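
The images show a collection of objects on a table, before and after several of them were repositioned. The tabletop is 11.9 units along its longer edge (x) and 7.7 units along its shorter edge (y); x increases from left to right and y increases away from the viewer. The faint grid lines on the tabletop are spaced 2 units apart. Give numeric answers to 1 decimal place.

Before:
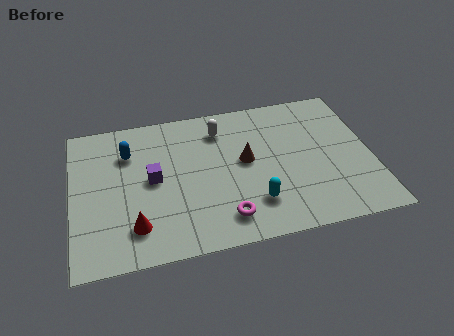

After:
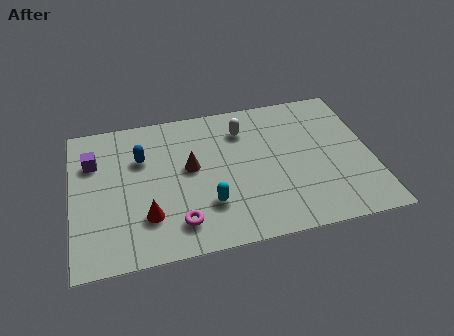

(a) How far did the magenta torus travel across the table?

1.8

The magenta torus moved from about (5.9, 1.4) to (4.1, 1.5), a distance of √(1.8² + 0.1²) ≈ 1.8.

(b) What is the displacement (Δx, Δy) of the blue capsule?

(0.5, -0.4)

From the two frames, the blue capsule sits at roughly (2.3, 5.6) before and (2.8, 5.2) after.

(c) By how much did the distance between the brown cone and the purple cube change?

+0.3

Before: roughly 3.7 units apart; after: 4.0. That's 0.3 units further apart.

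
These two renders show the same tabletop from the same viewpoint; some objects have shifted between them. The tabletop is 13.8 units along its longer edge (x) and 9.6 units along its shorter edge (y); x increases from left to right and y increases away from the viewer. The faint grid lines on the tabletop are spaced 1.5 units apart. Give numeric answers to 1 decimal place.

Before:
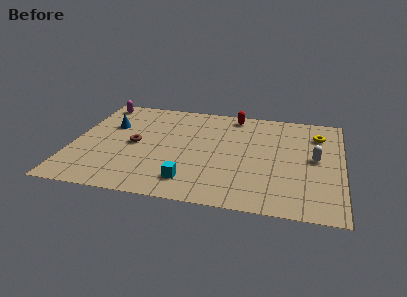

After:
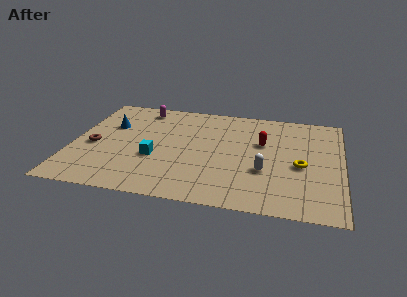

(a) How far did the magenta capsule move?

2.3

The magenta capsule was near (1.0, 8.5) before and (3.3, 8.3) after, so it travelled √(2.3² + 0.2²) ≈ 2.3 units.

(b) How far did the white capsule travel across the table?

3.0

The white capsule moved from about (12.4, 5.0) to (9.9, 3.4), a distance of √(2.5² + 1.6²) ≈ 3.0.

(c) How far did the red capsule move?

3.0

The red capsule moved from about (8.1, 8.5) to (9.7, 6.0), a distance of √(1.6² + 2.5²) ≈ 3.0.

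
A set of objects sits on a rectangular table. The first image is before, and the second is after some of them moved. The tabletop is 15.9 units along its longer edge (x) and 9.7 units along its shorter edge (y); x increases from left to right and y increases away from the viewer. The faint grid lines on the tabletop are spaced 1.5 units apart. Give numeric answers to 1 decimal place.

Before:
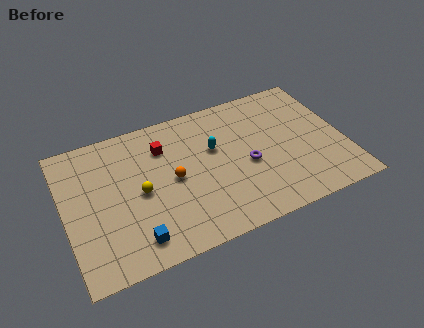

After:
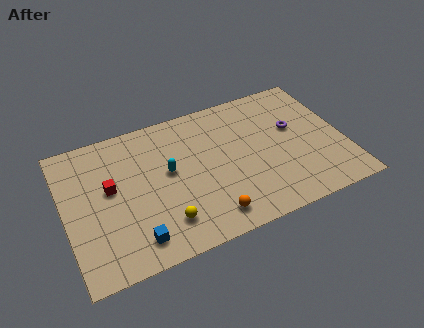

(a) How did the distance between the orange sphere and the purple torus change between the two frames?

+2.7

The distance was about 4.2 in the first image and 6.9 in the second, so they moved 2.7 units further apart.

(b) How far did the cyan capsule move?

2.8

From (8.6, 6.0) to (5.9, 5.4), the cyan capsule covered √(2.7² + 0.6²) ≈ 2.8 units.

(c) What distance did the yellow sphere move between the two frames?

2.7

The yellow sphere was near (4.2, 4.6) before and (5.3, 2.1) after, so it travelled √(1.1² + 2.5²) ≈ 2.7 units.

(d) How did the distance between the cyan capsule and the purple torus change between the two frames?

+4.8

The distance was about 2.5 in the first image and 7.3 in the second, so they moved 4.8 units further apart.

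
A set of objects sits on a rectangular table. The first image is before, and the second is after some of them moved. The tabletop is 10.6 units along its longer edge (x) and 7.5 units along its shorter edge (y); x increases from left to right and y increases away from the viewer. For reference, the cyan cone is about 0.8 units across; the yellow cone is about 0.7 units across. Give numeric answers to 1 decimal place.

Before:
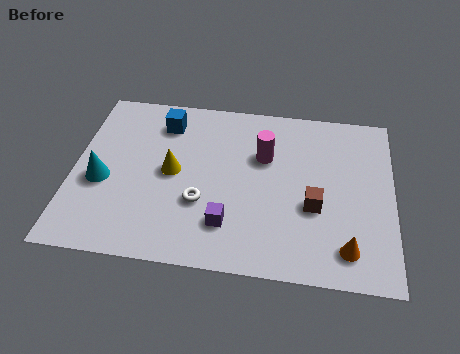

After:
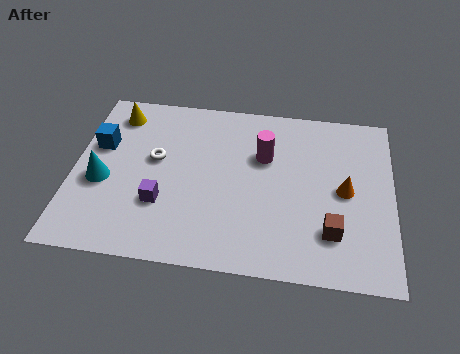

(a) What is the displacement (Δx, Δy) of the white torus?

(-1.6, 1.7)

The white torus started near (4.3, 2.6) and ended near (2.7, 4.3).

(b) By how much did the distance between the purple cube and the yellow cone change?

+1.4

They were about 2.8 units apart before and 4.2 after — 1.4 units further apart.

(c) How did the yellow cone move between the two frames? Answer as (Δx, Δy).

(-2.0, 2.4)

The yellow cone was at about (3.3, 3.8) and moved to about (1.3, 6.2).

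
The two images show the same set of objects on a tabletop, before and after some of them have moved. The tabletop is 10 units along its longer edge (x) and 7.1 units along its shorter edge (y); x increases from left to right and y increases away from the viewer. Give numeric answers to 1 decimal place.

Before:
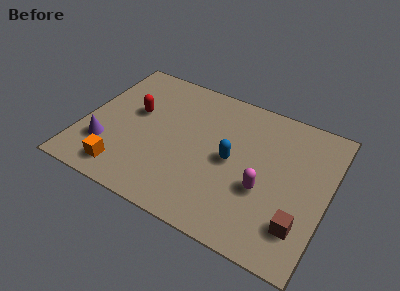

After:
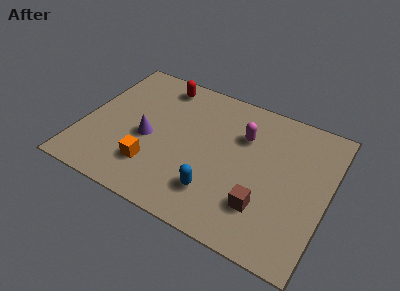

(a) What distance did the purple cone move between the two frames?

1.9

The purple cone moved from about (1.1, 2.0) to (2.7, 3.1), a distance of √(1.6² + 1.1²) ≈ 1.9.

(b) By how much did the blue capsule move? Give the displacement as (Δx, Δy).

(-0.4, -1.8)

The blue capsule was at about (6.1, 3.5) and moved to about (5.7, 1.7).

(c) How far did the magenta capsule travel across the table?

2.5

The magenta capsule moved from about (7.5, 2.7) to (6.4, 4.9), a distance of √(1.1² + 2.2²) ≈ 2.5.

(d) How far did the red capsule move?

2.1

From (2.0, 4.2) to (2.8, 6.1), the red capsule covered √(0.8² + 1.9²) ≈ 2.1 units.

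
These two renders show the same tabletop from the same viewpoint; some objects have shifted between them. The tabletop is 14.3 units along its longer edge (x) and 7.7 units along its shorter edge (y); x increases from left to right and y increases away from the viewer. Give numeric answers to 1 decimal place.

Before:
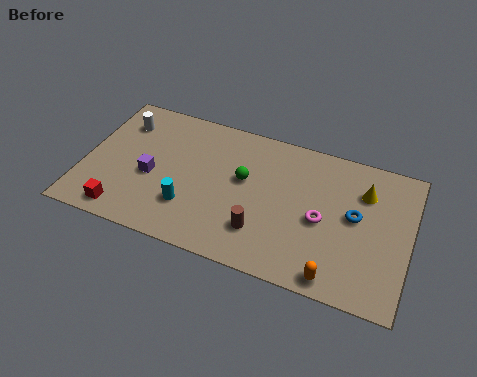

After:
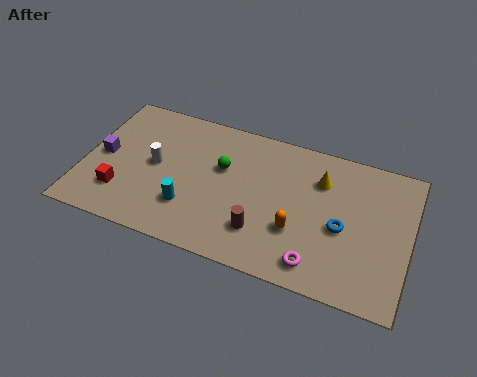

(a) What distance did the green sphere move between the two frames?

1.0

The green sphere moved from about (7.0, 4.5) to (6.0, 4.8), a distance of √(1.0² + 0.3²) ≈ 1.0.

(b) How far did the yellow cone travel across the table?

1.9

The yellow cone moved from about (12.2, 5.6) to (10.3, 5.6), a distance of √(1.9² + 0.0²) ≈ 1.9.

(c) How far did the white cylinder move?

2.5

The white cylinder moved from about (1.4, 5.9) to (3.1, 4.0), a distance of √(1.7² + 1.9²) ≈ 2.5.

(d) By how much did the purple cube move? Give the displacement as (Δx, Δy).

(-2.2, 0.5)

The purple cube was at about (3.0, 3.3) and moved to about (0.8, 3.8).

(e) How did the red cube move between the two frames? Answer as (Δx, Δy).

(-0.2, 1.0)

The red cube was at about (2.0, 1.0) and moved to about (1.8, 2.0).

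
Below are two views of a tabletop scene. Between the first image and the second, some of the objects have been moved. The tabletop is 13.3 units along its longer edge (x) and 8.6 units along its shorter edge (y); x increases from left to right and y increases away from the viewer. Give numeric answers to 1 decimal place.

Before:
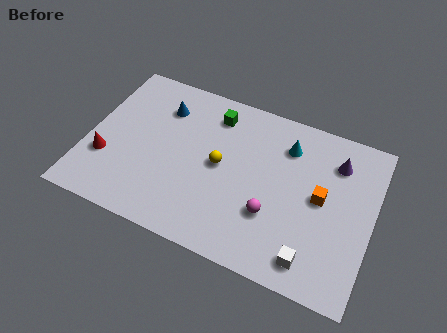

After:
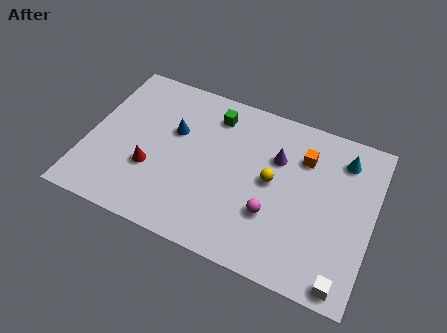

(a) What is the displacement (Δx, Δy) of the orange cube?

(-1.0, 1.8)

From the two frames, the orange cube sits at roughly (10.9, 4.5) before and (9.9, 6.3) after.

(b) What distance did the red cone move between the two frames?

2.1

From (1.0, 2.8) to (3.1, 3.0), the red cone covered √(2.1² + 0.2²) ≈ 2.1 units.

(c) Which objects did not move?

the magenta sphere and the green cube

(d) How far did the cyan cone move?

2.6

The cyan cone moved from about (9.1, 6.6) to (11.7, 6.9), a distance of √(2.6² + 0.3²) ≈ 2.6.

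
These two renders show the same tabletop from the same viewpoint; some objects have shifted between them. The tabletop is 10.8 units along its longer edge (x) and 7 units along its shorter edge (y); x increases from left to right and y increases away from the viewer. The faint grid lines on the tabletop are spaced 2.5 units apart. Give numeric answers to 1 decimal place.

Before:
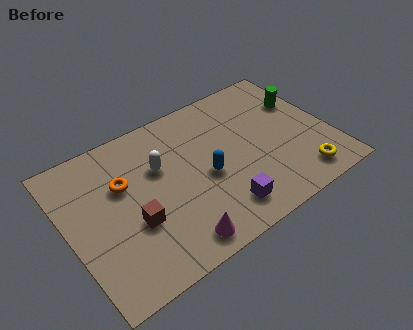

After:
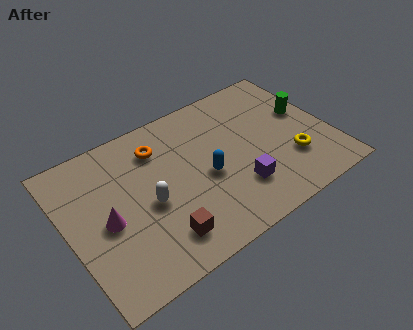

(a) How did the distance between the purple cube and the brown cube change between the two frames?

-0.3

They were about 3.6 units apart before and 3.3 after — 0.3 units closer together.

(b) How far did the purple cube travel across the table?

1.0

From (5.9, 1.3) to (6.7, 1.9), the purple cube covered √(0.8² + 0.6²) ≈ 1.0 units.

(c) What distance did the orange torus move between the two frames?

1.8

The orange torus was near (2.4, 4.5) before and (4.0, 5.4) after, so it travelled √(1.6² + 0.9²) ≈ 1.8 units.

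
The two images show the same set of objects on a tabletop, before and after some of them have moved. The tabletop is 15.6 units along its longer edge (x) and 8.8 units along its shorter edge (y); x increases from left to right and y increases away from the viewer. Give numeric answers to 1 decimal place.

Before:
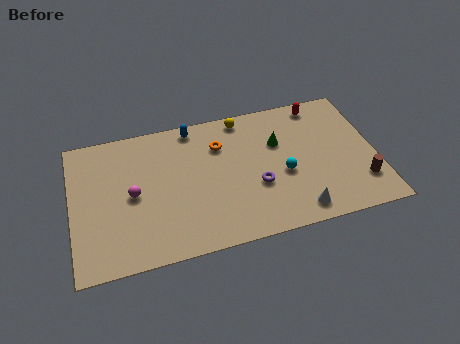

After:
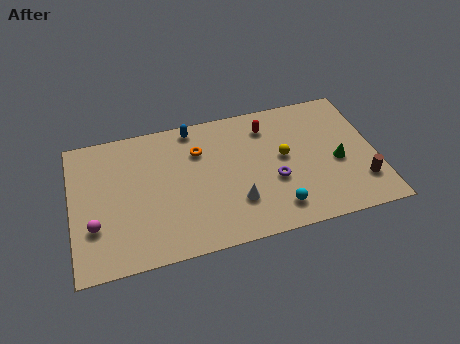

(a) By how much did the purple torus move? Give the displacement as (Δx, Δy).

(0.9, 0.1)

The purple torus was at about (9.4, 3.3) and moved to about (10.3, 3.4).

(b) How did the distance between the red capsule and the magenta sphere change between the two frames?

-0.5

The distance was about 10.5 in the first image and 10.0 in the second, so they moved 0.5 units closer together.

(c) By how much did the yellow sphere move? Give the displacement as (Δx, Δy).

(1.9, -3.1)

The yellow sphere started near (9.0, 7.9) and ended near (10.9, 4.8).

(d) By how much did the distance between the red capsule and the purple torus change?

-2.2

The distance was about 5.8 in the first image and 3.6 in the second, so they moved 2.2 units closer together.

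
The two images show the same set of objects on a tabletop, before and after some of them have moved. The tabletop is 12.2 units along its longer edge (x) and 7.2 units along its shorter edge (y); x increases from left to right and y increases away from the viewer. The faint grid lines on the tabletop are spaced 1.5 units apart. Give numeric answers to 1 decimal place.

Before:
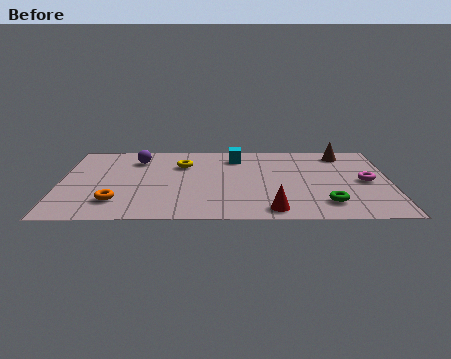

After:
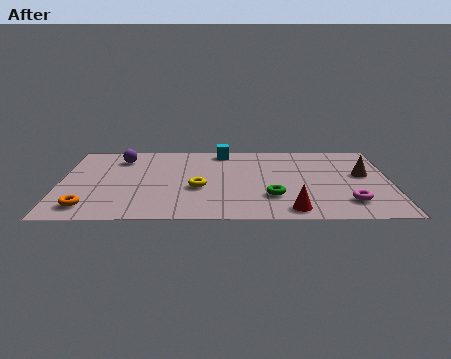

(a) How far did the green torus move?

2.1

From (9.8, 1.5) to (7.8, 2.1), the green torus covered √(2.0² + 0.6²) ≈ 2.1 units.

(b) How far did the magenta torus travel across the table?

2.0

From (11.3, 3.5) to (10.6, 1.6), the magenta torus covered √(0.7² + 1.9²) ≈ 2.0 units.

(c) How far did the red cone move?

0.7

From (7.8, 0.9) to (8.5, 0.9), the red cone covered √(0.7² + 0.0²) ≈ 0.7 units.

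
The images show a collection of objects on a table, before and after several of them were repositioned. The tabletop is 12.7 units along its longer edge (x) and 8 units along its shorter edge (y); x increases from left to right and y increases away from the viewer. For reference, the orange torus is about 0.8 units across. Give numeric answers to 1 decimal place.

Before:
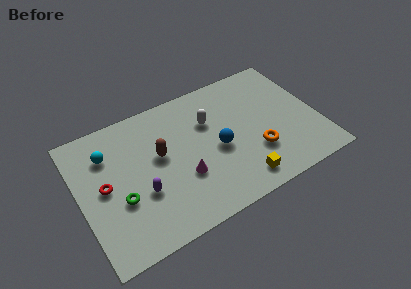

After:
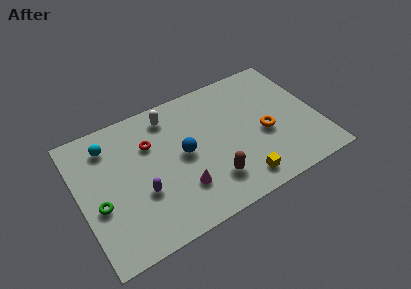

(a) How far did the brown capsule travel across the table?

3.6

The brown capsule was near (4.3, 4.6) before and (6.7, 1.9) after, so it travelled √(2.4² + 2.7²) ≈ 3.6 units.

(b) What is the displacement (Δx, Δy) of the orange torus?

(0.6, 0.9)

The orange torus started near (9.2, 2.5) and ended near (9.8, 3.4).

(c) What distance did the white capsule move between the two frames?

2.4

From (7.1, 5.4) to (5.1, 6.7), the white capsule covered √(2.0² + 1.3²) ≈ 2.4 units.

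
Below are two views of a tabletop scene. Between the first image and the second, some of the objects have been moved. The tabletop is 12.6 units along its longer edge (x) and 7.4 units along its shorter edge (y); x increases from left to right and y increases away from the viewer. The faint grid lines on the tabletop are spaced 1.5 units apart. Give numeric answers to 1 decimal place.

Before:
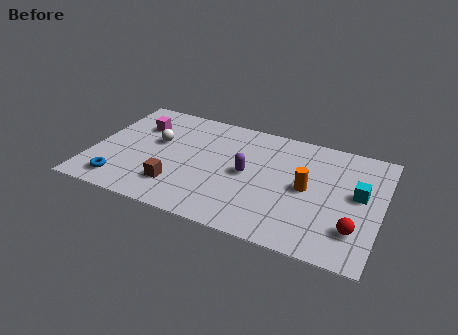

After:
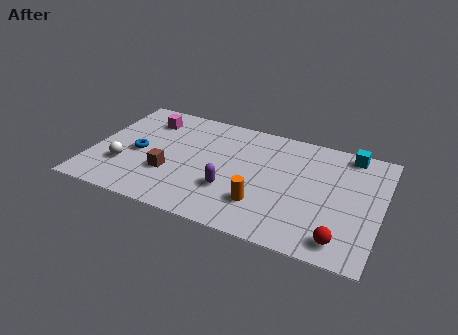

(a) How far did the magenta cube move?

0.6

From (1.8, 5.3) to (2.1, 5.8), the magenta cube covered √(0.3² + 0.5²) ≈ 0.6 units.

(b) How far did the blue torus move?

2.3

The blue torus moved from about (1.5, 1.2) to (2.0, 3.4), a distance of √(0.5² + 2.2²) ≈ 2.3.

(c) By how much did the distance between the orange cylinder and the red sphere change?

+0.8

Before: roughly 2.8 units apart; after: 3.6. That's 0.8 units further apart.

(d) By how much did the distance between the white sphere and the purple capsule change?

+0.5

The distance was about 4.2 in the first image and 4.7 in the second, so they moved 0.5 units further apart.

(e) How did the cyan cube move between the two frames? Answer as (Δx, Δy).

(-0.6, 2.5)

The cyan cube started near (11.6, 4.1) and ended near (11.0, 6.6).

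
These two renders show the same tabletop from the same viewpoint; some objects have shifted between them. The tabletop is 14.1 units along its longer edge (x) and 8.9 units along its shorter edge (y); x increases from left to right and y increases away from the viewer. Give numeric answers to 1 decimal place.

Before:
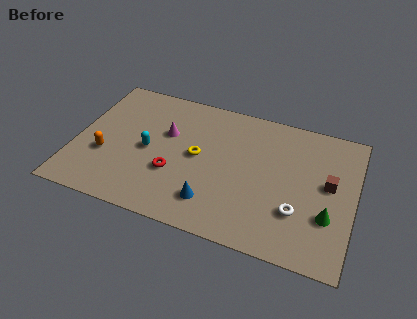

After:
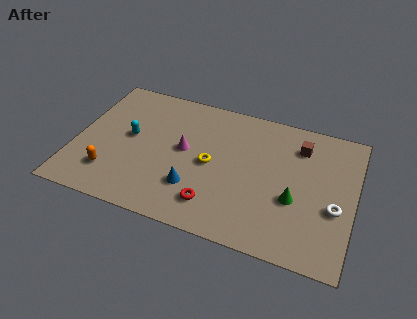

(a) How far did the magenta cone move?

1.3

The magenta cone moved from about (4.5, 5.6) to (5.5, 4.8), a distance of √(1.0² + 0.8²) ≈ 1.3.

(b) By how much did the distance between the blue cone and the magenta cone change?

-2.2

Before: roughly 4.6 units apart; after: 2.4. That's 2.2 units closer together.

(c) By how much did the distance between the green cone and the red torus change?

-3.6

Before: roughly 7.8 units apart; after: 4.2. That's 3.6 units closer together.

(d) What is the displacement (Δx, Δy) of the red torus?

(2.2, -1.3)

The red torus started near (5.1, 3.1) and ended near (7.3, 1.8).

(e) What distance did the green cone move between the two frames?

1.8

The green cone moved from about (12.9, 2.9) to (11.2, 3.4), a distance of √(1.7² + 0.5²) ≈ 1.8.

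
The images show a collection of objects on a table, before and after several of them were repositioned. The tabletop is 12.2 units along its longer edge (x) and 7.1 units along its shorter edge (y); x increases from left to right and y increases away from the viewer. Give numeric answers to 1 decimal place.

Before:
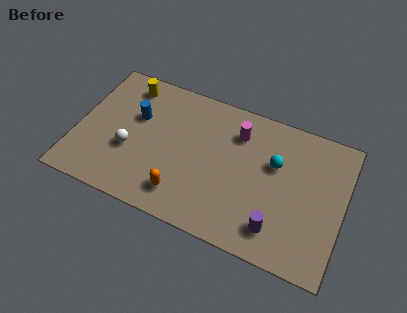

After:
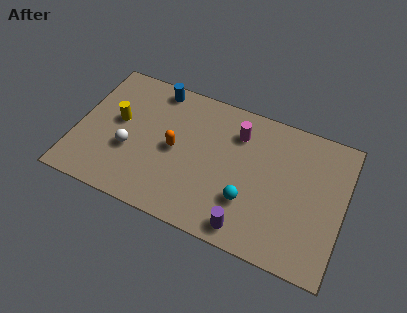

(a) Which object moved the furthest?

the cyan sphere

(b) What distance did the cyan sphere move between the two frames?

2.5

The cyan sphere was near (9.0, 4.5) before and (8.0, 2.2) after, so it travelled √(1.0² + 2.3²) ≈ 2.5 units.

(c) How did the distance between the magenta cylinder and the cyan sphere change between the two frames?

+1.3

They were about 2.0 units apart before and 3.3 after — 1.3 units further apart.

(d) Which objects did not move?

the white sphere and the magenta cylinder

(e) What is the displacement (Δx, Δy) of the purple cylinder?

(-1.3, -0.5)

The purple cylinder was at about (9.4, 1.4) and moved to about (8.1, 0.9).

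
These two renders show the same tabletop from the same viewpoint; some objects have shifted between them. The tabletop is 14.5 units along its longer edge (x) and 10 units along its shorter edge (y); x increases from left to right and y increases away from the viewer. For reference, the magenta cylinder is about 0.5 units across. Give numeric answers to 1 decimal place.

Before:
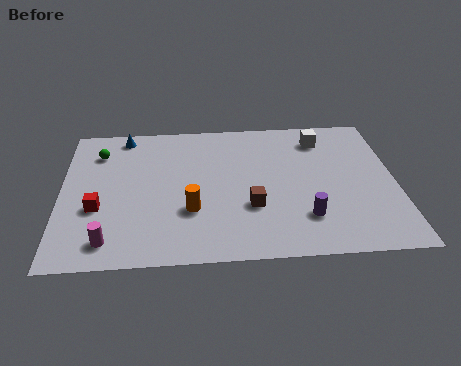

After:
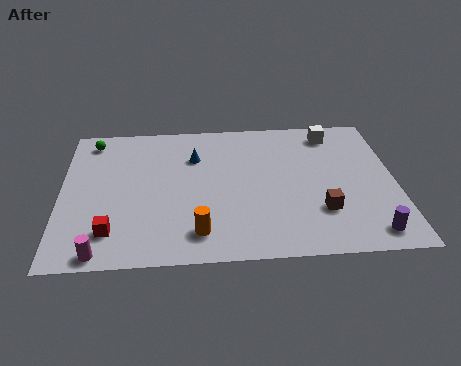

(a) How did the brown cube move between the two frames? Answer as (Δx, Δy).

(3.0, -0.5)

The brown cube started near (8.2, 3.4) and ended near (11.2, 2.9).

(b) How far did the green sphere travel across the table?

0.9

From (1.6, 7.7) to (1.3, 8.6), the green sphere covered √(0.3² + 0.9²) ≈ 0.9 units.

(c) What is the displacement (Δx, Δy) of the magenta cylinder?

(-0.3, -0.7)

The magenta cylinder started near (2.1, 1.5) and ended near (1.8, 0.8).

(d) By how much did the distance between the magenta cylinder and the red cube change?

-0.9

They were about 2.3 units apart before and 1.4 after — 0.9 units closer together.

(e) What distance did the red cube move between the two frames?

1.7

The red cube was near (1.6, 3.7) before and (2.2, 2.1) after, so it travelled √(0.6² + 1.6²) ≈ 1.7 units.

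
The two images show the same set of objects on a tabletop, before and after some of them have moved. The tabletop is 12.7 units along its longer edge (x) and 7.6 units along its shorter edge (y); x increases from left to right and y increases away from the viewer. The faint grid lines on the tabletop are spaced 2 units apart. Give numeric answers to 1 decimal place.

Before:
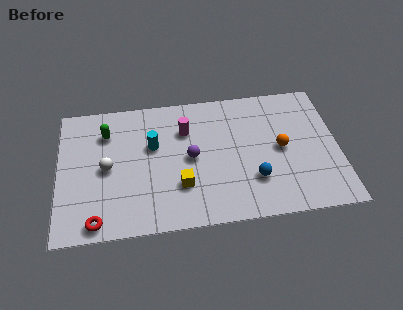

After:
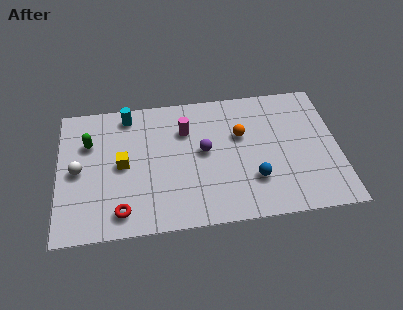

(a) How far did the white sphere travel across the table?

1.3

The white sphere was near (2.2, 3.7) before and (0.9, 3.7) after, so it travelled √(1.3² + 0.0²) ≈ 1.3 units.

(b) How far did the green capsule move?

0.9

The green capsule moved from about (2.2, 5.7) to (1.4, 5.2), a distance of √(0.8² + 0.5²) ≈ 0.9.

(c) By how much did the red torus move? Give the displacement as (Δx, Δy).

(1.1, 0.4)

The red torus started near (1.7, 0.8) and ended near (2.8, 1.2).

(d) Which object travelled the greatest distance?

the yellow cube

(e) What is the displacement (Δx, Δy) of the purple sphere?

(0.6, 0.3)

The purple sphere started near (6.0, 3.8) and ended near (6.6, 4.1).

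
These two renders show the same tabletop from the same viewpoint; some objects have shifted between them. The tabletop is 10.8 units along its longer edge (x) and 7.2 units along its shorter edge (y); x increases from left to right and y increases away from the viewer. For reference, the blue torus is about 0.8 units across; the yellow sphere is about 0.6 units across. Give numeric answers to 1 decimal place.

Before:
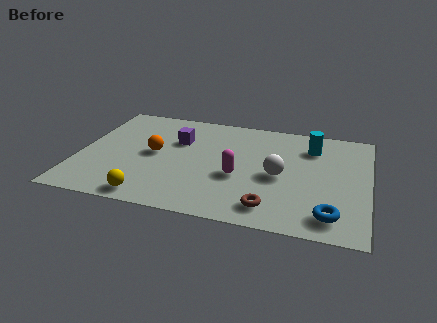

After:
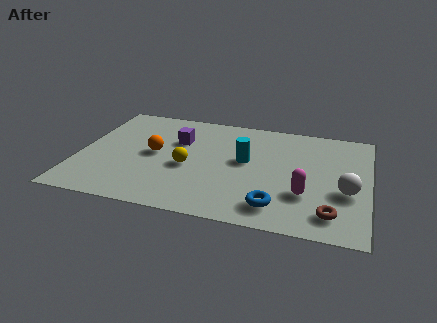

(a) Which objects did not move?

the orange sphere and the purple cube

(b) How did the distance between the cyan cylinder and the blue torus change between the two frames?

-1.4

The distance was about 4.4 in the first image and 3.0 in the second, so they moved 1.4 units closer together.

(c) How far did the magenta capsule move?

2.6

The magenta capsule moved from about (6.0, 2.9) to (8.5, 2.3), a distance of √(2.5² + 0.6²) ≈ 2.6.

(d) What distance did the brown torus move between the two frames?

2.2

The brown torus moved from about (7.3, 1.2) to (9.5, 1.3), a distance of √(2.2² + 0.1²) ≈ 2.2.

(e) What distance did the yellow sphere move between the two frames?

2.6

The yellow sphere was near (2.9, 0.8) before and (4.1, 3.1) after, so it travelled √(1.2² + 2.3²) ≈ 2.6 units.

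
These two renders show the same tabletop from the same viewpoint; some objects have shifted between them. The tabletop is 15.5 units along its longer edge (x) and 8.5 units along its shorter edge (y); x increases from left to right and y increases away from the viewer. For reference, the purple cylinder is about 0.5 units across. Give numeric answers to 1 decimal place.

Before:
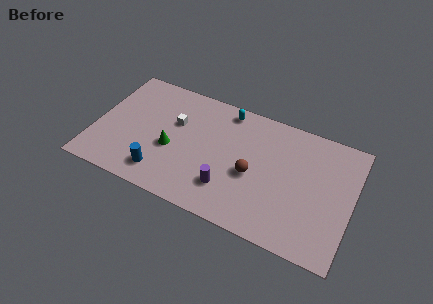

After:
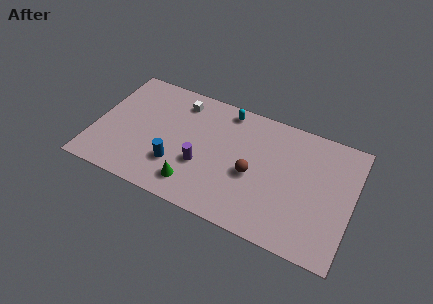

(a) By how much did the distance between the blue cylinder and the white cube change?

+0.7

They were about 3.8 units apart before and 4.5 after — 0.7 units further apart.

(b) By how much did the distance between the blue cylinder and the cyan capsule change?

-1.2

Before: roughly 6.8 units apart; after: 5.6. That's 1.2 units closer together.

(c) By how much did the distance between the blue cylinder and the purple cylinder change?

-2.4

They were about 4.0 units apart before and 1.6 after — 2.4 units closer together.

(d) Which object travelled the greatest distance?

the green cone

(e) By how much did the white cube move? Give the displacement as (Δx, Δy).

(0.1, 1.6)

The white cube was at about (4.7, 5.4) and moved to about (4.8, 7.0).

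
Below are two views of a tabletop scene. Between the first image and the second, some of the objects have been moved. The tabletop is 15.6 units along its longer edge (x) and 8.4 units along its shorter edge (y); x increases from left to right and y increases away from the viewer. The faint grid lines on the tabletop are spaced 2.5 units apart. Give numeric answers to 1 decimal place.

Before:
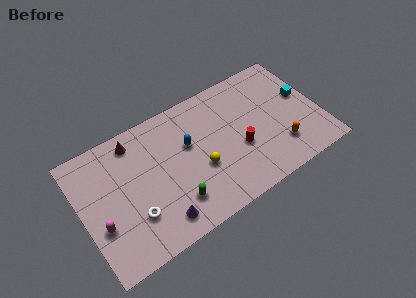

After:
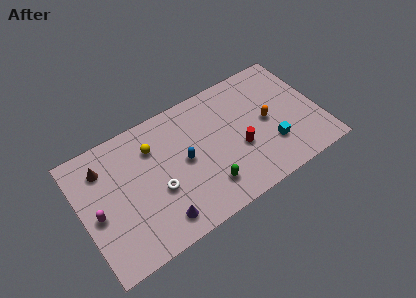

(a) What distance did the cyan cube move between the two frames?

3.4

The cyan cube moved from about (14.7, 4.8) to (12.2, 2.5), a distance of √(2.5² + 2.3²) ≈ 3.4.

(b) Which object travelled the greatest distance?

the yellow sphere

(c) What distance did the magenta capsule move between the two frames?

0.8

The magenta capsule was near (1.0, 3.0) before and (0.9, 3.8) after, so it travelled √(0.1² + 0.8²) ≈ 0.8 units.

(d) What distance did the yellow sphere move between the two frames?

4.0

From (7.6, 3.3) to (4.9, 6.2), the yellow sphere covered √(2.7² + 2.9²) ≈ 4.0 units.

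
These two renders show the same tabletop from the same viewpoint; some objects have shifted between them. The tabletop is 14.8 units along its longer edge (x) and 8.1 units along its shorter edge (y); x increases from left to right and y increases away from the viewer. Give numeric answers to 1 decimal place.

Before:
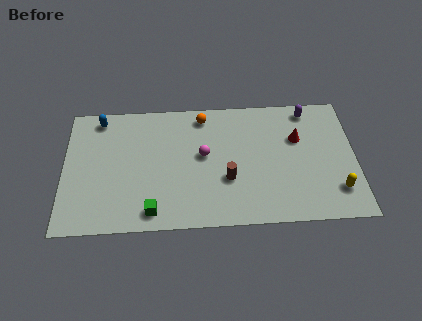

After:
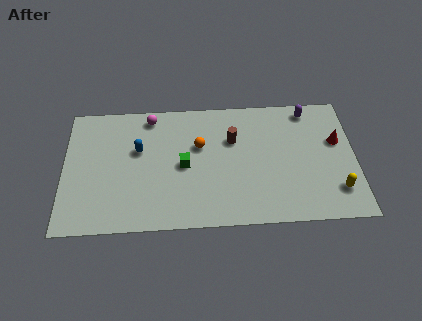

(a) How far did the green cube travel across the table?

3.2

From (4.5, 1.1) to (6.1, 3.9), the green cube covered √(1.6² + 2.8²) ≈ 3.2 units.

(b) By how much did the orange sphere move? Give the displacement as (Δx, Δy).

(-0.2, -1.9)

The orange sphere started near (7.1, 7.0) and ended near (6.9, 5.1).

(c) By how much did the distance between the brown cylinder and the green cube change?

-1.3

The distance was about 4.2 in the first image and 2.9 in the second, so they moved 1.3 units closer together.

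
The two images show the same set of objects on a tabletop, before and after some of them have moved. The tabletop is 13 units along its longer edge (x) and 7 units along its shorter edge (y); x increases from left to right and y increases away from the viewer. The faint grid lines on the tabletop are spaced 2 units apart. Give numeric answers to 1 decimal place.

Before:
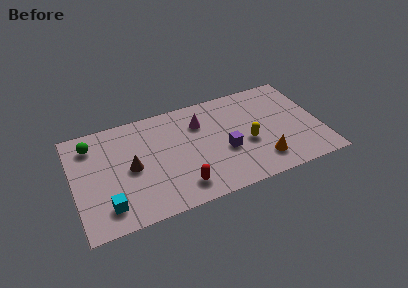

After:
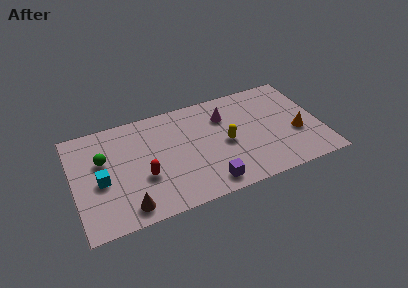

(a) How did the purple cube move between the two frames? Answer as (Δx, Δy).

(-1.1, -1.8)

The purple cube was at about (7.9, 2.8) and moved to about (6.8, 1.0).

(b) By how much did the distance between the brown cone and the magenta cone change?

+2.7

They were about 4.2 units apart before and 6.9 after — 2.7 units further apart.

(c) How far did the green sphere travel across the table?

1.3

The green sphere was near (1.1, 5.6) before and (1.6, 4.4) after, so it travelled √(0.5² + 1.2²) ≈ 1.3 units.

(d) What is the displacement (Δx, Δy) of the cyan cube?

(-0.2, 1.7)

The cyan cube started near (1.6, 1.4) and ended near (1.4, 3.1).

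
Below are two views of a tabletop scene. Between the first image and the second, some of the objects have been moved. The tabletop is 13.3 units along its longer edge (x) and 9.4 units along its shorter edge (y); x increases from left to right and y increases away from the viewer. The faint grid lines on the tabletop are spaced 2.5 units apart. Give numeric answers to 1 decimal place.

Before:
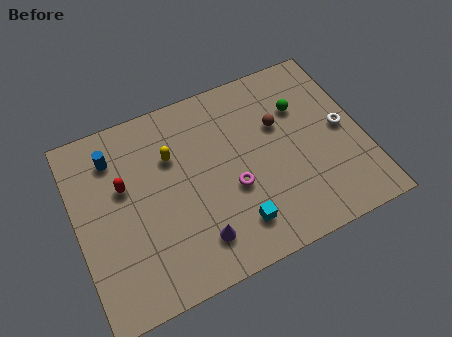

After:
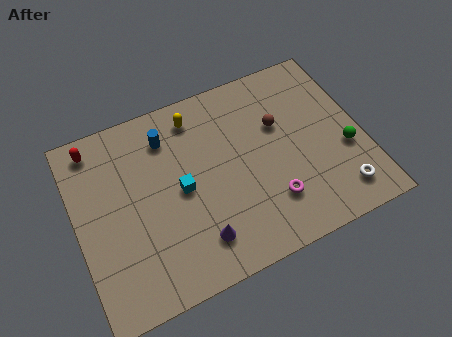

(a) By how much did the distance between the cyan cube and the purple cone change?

+0.9

Before: roughly 1.8 units apart; after: 2.7. That's 0.9 units further apart.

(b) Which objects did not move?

the purple cone and the brown sphere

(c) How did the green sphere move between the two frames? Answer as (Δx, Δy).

(1.7, -2.9)

The green sphere started near (10.7, 6.5) and ended near (12.4, 3.6).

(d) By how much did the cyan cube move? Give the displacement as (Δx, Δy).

(-2.2, 2.7)

The cyan cube started near (7.0, 1.9) and ended near (4.8, 4.6).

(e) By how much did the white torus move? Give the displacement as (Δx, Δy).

(-0.6, -3.1)

From the two frames, the white torus sits at roughly (12.4, 4.7) before and (11.8, 1.6) after.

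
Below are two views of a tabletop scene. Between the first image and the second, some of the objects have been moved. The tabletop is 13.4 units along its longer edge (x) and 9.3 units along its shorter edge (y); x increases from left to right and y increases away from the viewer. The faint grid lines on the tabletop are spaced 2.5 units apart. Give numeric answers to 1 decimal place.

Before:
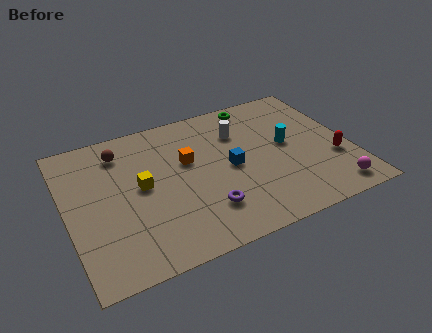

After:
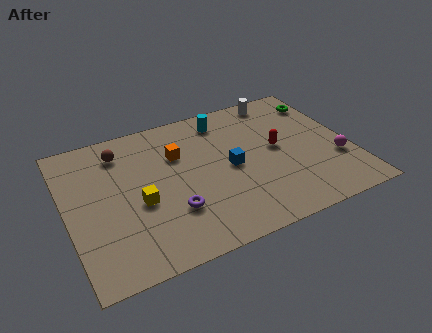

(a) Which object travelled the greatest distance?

the cyan cylinder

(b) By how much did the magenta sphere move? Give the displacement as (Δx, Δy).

(0.5, 1.9)

From the two frames, the magenta sphere sits at roughly (12.1, 1.2) before and (12.6, 3.1) after.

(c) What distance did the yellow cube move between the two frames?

1.0

From (3.5, 4.9) to (3.3, 3.9), the yellow cube covered √(0.2² + 1.0²) ≈ 1.0 units.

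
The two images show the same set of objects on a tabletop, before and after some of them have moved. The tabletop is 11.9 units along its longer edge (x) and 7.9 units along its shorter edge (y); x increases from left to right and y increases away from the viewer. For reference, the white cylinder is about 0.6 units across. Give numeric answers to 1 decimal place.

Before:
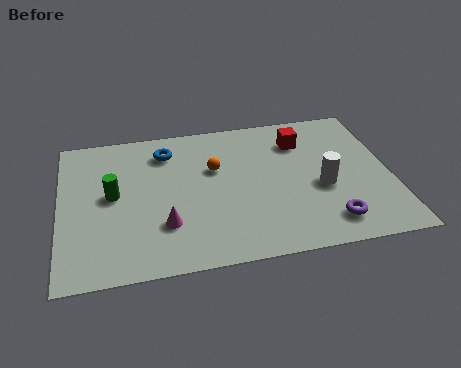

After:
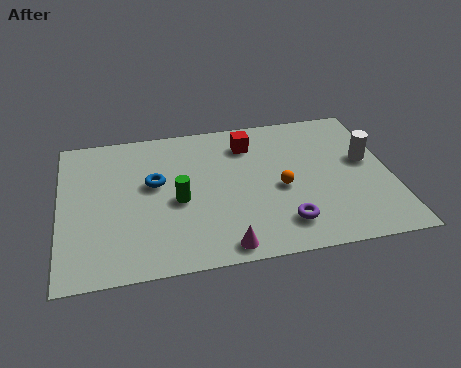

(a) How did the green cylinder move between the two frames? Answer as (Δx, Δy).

(2.3, -0.7)

From the two frames, the green cylinder sits at roughly (1.9, 4.2) before and (4.2, 3.5) after.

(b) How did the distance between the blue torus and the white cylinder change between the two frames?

+1.4

They were about 6.3 units apart before and 7.7 after — 1.4 units further apart.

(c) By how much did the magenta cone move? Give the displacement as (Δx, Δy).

(2.0, -1.5)

The magenta cone was at about (3.7, 2.3) and moved to about (5.7, 0.8).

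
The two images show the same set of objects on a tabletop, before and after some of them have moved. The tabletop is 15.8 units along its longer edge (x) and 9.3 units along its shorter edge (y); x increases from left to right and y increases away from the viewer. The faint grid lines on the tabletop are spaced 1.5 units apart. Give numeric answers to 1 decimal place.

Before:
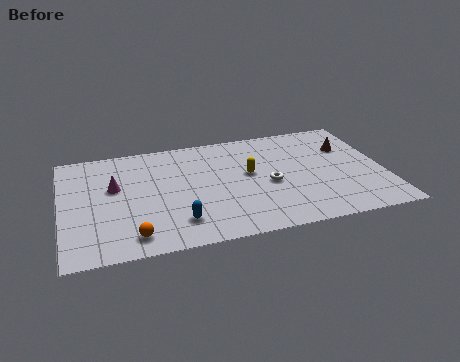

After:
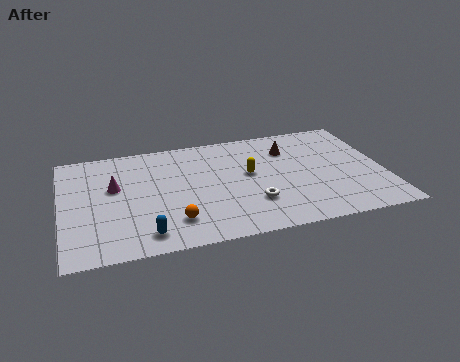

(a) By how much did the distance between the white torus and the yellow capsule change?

+1.1

Before: roughly 1.4 units apart; after: 2.5. That's 1.1 units further apart.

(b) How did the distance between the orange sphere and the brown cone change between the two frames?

-4.3

Before: roughly 12.0 units apart; after: 7.7. That's 4.3 units closer together.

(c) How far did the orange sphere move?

2.1

The orange sphere moved from about (3.3, 1.4) to (5.3, 2.1), a distance of √(2.0² + 0.7²) ≈ 2.1.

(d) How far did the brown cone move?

2.9

The brown cone moved from about (14.2, 6.4) to (11.3, 6.9), a distance of √(2.9² + 0.5²) ≈ 2.9.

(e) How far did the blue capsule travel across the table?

1.7

The blue capsule moved from about (5.5, 2.0) to (3.9, 1.4), a distance of √(1.6² + 0.6²) ≈ 1.7.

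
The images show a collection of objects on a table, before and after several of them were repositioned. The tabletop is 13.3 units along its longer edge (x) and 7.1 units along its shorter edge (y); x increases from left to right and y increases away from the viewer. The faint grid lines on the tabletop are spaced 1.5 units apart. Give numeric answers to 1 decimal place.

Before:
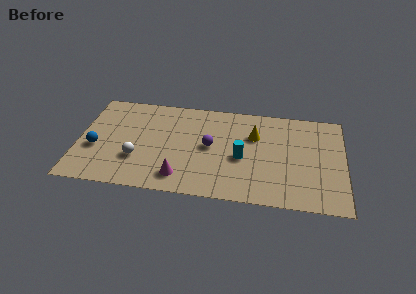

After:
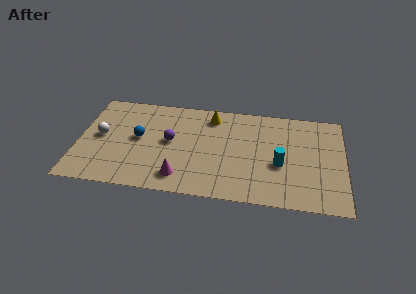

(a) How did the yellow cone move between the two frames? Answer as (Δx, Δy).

(-2.2, 1.1)

From the two frames, the yellow cone sits at roughly (8.8, 4.8) before and (6.6, 5.9) after.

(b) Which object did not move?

the magenta cone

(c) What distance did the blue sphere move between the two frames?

2.3

From (0.9, 2.8) to (3.0, 3.8), the blue sphere covered √(2.1² + 1.0²) ≈ 2.3 units.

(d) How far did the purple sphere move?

2.0

The purple sphere was near (6.6, 3.7) before and (4.6, 3.8) after, so it travelled √(2.0² + 0.1²) ≈ 2.0 units.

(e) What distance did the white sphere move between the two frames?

2.4

From (3.0, 2.3) to (1.1, 3.7), the white sphere covered √(1.9² + 1.4²) ≈ 2.4 units.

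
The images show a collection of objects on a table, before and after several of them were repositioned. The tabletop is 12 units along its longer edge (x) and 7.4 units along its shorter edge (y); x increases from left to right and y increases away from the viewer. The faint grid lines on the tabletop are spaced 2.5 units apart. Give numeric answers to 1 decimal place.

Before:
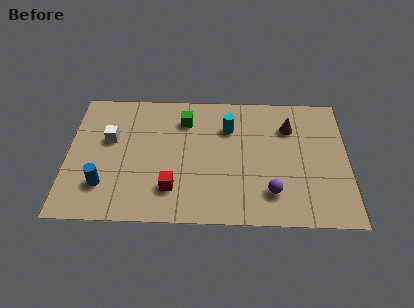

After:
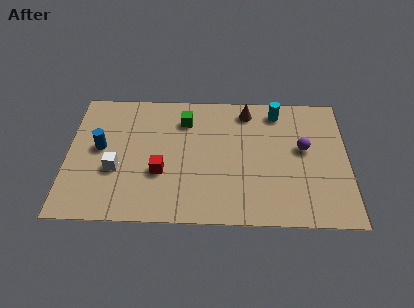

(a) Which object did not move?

the green cube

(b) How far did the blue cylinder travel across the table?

2.1

The blue cylinder was near (1.6, 1.9) before and (1.4, 4.0) after, so it travelled √(0.2² + 2.1²) ≈ 2.1 units.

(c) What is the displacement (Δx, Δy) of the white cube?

(0.3, -1.7)

From the two frames, the white cube sits at roughly (1.8, 4.5) before and (2.1, 2.8) after.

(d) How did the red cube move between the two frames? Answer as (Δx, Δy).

(-0.5, 0.9)

The red cube started near (4.5, 1.8) and ended near (4.0, 2.7).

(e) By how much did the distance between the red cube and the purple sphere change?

+2.1

They were about 4.2 units apart before and 6.3 after — 2.1 units further apart.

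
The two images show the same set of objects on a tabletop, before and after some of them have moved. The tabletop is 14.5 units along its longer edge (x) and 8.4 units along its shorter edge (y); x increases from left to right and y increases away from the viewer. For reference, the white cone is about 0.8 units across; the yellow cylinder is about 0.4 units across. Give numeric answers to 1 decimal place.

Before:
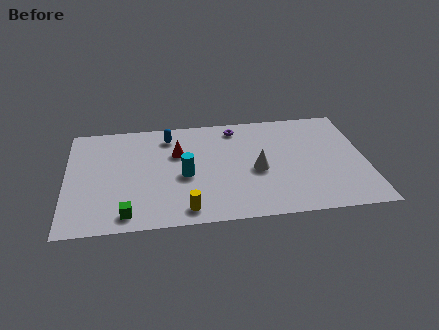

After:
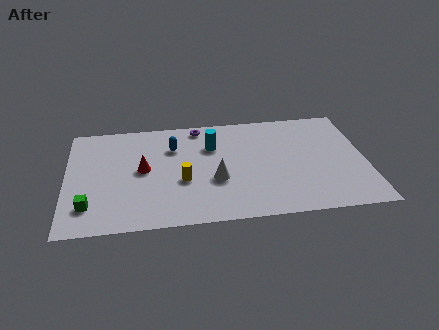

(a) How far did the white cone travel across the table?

2.1

The white cone moved from about (9.2, 3.7) to (7.2, 3.2), a distance of √(2.0² + 0.5²) ≈ 2.1.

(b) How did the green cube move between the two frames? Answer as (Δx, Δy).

(-1.8, 0.8)

The green cube started near (2.9, 1.1) and ended near (1.1, 1.9).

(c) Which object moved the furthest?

the cyan cylinder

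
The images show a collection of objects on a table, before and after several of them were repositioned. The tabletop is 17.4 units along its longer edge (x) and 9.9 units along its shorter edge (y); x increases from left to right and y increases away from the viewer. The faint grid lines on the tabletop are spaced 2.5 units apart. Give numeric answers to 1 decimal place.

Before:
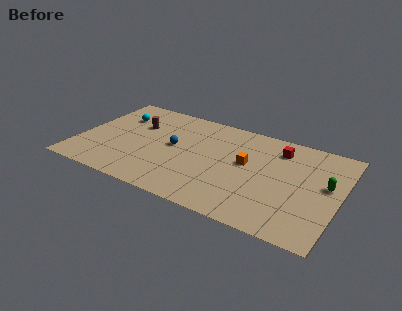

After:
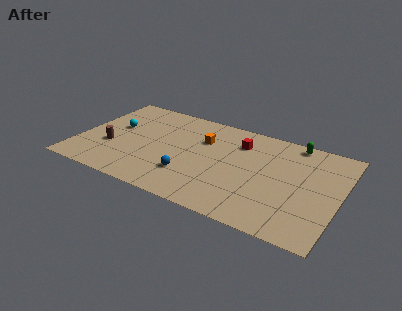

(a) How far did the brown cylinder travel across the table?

3.3

The brown cylinder was near (3.6, 6.6) before and (2.2, 3.6) after, so it travelled √(1.4² + 3.0²) ≈ 3.3 units.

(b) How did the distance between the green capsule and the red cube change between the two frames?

-0.3

The distance was about 4.1 in the first image and 3.8 in the second, so they moved 0.3 units closer together.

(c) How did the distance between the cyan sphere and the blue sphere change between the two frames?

+1.8

Before: roughly 4.5 units apart; after: 6.3. That's 1.8 units further apart.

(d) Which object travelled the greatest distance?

the green capsule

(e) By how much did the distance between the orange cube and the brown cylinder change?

-1.0

They were about 7.7 units apart before and 6.7 after — 1.0 units closer together.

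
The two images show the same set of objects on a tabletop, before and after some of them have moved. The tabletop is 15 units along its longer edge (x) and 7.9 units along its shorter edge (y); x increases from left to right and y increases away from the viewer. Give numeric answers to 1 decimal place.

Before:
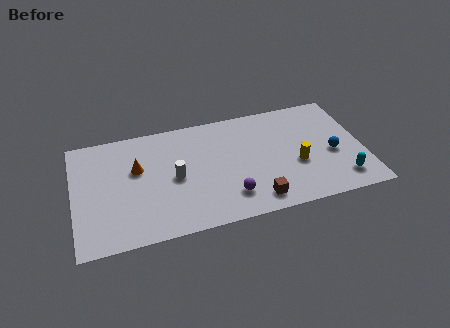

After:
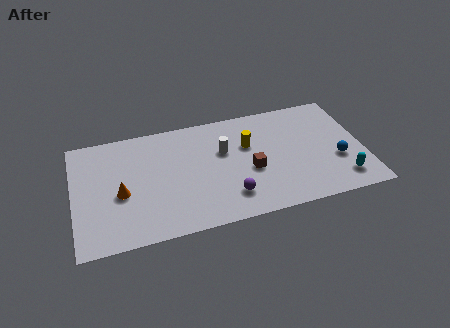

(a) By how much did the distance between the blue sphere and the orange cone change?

+1.0

Before: roughly 10.2 units apart; after: 11.2. That's 1.0 units further apart.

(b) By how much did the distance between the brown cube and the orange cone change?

-0.3

They were about 7.0 units apart before and 6.7 after — 0.3 units closer together.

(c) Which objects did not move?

the cyan capsule and the purple sphere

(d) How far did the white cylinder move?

2.9

The white cylinder was near (5.2, 3.8) before and (7.8, 5.0) after, so it travelled √(2.6² + 1.2²) ≈ 2.9 units.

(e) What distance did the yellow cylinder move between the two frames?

3.1

From (11.5, 3.1) to (9.1, 5.1), the yellow cylinder covered √(2.4² + 2.0²) ≈ 3.1 units.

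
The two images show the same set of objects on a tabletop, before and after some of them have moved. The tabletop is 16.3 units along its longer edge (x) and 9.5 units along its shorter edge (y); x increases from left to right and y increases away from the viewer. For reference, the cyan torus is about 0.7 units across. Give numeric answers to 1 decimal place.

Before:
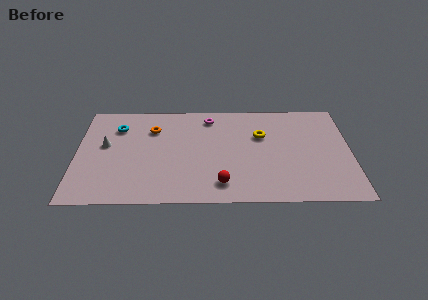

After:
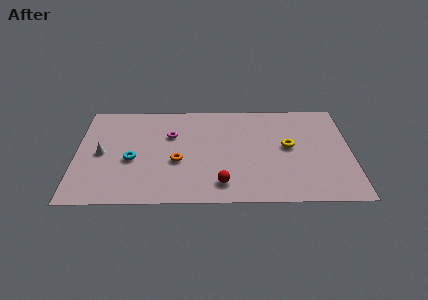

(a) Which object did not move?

the red sphere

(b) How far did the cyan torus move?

3.2

The cyan torus was near (2.4, 7.1) before and (3.3, 4.0) after, so it travelled √(0.9² + 3.1²) ≈ 3.2 units.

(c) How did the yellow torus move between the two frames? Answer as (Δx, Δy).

(1.6, -1.1)

From the two frames, the yellow torus sits at roughly (11.0, 6.2) before and (12.6, 5.1) after.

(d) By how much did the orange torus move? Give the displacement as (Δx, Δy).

(1.5, -3.1)

The orange torus started near (4.5, 6.9) and ended near (6.0, 3.8).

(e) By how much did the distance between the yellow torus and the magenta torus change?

+3.5

Before: roughly 3.6 units apart; after: 7.1. That's 3.5 units further apart.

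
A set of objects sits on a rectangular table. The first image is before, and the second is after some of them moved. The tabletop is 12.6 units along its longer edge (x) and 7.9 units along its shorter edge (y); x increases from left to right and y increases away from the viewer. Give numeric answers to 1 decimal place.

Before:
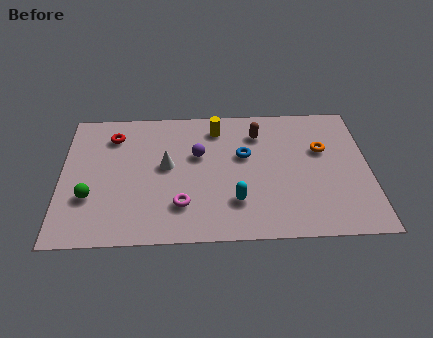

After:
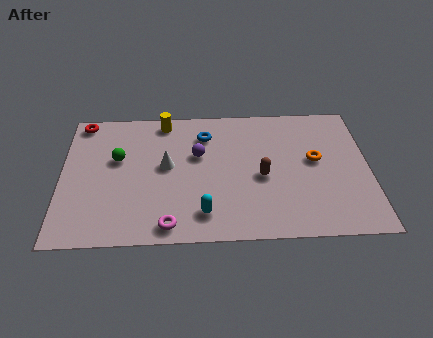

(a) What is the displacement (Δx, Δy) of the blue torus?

(-1.6, 1.3)

From the two frames, the blue torus sits at roughly (7.5, 4.8) before and (5.9, 6.1) after.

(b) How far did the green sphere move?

2.5

The green sphere was near (1.2, 2.6) before and (2.3, 4.8) after, so it travelled √(1.1² + 2.2²) ≈ 2.5 units.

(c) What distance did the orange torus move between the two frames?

0.7

The orange torus was near (10.7, 5.0) before and (10.4, 4.4) after, so it travelled √(0.3² + 0.6²) ≈ 0.7 units.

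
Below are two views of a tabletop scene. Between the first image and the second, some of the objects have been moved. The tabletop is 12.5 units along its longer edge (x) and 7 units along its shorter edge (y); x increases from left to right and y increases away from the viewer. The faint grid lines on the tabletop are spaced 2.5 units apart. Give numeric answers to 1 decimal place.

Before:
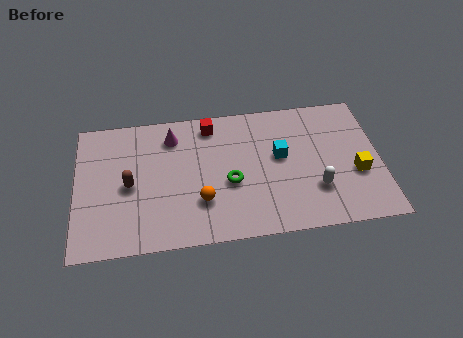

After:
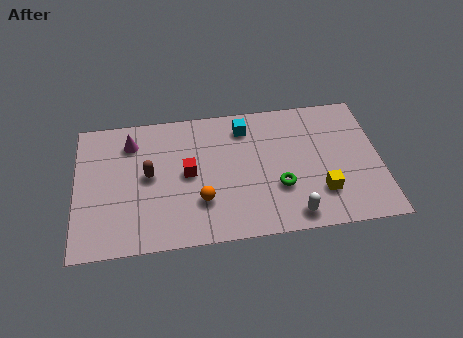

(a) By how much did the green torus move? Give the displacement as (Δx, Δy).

(2.0, -0.5)

From the two frames, the green torus sits at roughly (6.3, 2.9) before and (8.3, 2.4) after.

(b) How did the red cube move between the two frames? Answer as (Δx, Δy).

(-1.0, -2.4)

From the two frames, the red cube sits at roughly (5.6, 6.0) before and (4.6, 3.6) after.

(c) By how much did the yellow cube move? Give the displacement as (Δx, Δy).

(-1.5, -0.8)

From the two frames, the yellow cube sits at roughly (11.5, 2.7) before and (10.0, 1.9) after.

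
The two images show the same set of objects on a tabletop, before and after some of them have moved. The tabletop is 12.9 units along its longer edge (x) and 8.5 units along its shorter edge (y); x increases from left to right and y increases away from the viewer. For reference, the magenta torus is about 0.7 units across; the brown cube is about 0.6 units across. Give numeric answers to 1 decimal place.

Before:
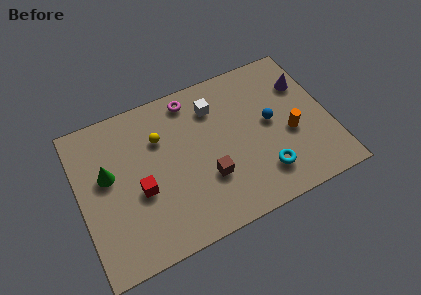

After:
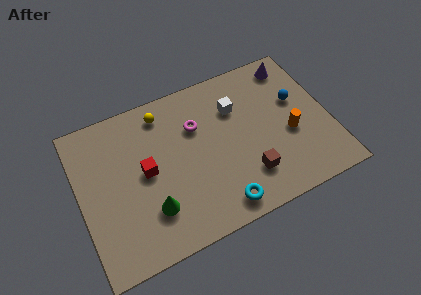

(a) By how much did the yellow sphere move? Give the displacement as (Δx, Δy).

(0.3, 1.3)

From the two frames, the yellow sphere sits at roughly (4.3, 5.9) before and (4.6, 7.2) after.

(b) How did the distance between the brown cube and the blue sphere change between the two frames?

+0.4

Before: roughly 3.9 units apart; after: 4.3. That's 0.4 units further apart.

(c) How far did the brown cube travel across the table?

2.1

The brown cube was near (6.4, 2.8) before and (8.4, 2.1) after, so it travelled √(2.0² + 0.7²) ≈ 2.1 units.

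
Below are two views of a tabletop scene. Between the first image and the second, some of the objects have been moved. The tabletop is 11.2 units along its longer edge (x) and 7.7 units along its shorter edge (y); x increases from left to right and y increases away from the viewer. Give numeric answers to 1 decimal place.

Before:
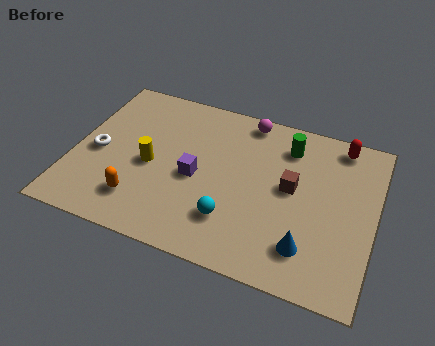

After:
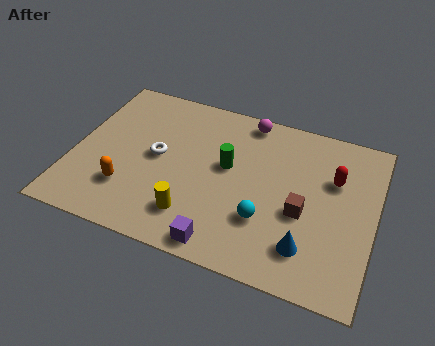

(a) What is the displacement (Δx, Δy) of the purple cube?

(1.3, -2.7)

The purple cube was at about (4.6, 3.5) and moved to about (5.9, 0.8).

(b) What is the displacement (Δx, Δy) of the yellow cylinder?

(1.8, -1.8)

The yellow cylinder started near (2.9, 3.5) and ended near (4.7, 1.7).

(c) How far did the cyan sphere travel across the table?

1.3

From (6.1, 2.0) to (7.3, 2.4), the cyan sphere covered √(1.2² + 0.4²) ≈ 1.3 units.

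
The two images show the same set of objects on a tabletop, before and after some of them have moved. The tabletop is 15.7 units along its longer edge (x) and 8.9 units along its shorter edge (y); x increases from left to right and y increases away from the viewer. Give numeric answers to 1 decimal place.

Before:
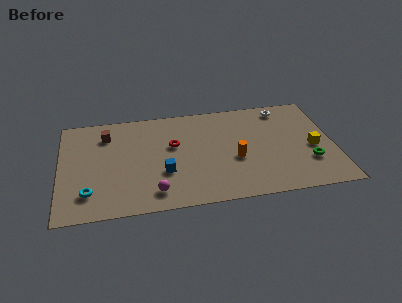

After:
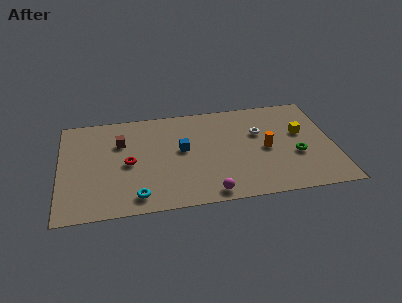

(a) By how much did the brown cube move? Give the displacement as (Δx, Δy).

(0.8, -0.8)

From the two frames, the brown cube sits at roughly (2.7, 6.9) before and (3.5, 6.1) after.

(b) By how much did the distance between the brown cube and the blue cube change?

-1.3

Before: roughly 5.0 units apart; after: 3.7. That's 1.3 units closer together.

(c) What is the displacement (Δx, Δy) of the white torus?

(-1.5, -2.0)

The white torus was at about (13.0, 7.7) and moved to about (11.5, 5.7).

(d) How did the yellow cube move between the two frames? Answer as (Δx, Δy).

(-0.6, 1.4)

The yellow cube was at about (14.5, 3.9) and moved to about (13.9, 5.3).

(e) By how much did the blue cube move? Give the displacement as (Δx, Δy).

(1.1, 1.8)

The blue cube was at about (5.9, 3.1) and moved to about (7.0, 4.9).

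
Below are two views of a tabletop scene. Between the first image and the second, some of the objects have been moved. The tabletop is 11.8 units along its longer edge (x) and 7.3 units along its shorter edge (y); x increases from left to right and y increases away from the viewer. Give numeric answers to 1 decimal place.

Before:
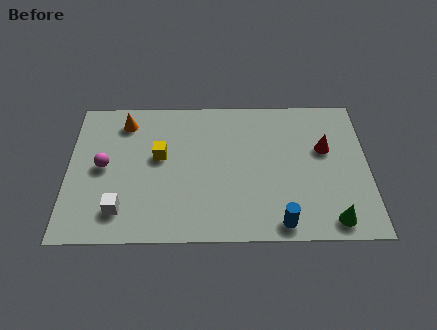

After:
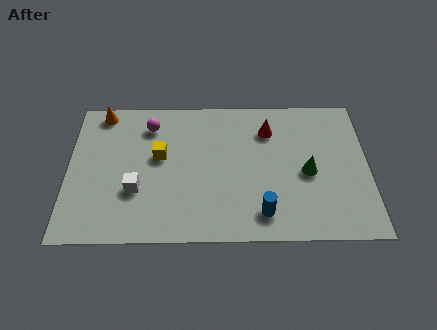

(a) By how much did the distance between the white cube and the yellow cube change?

-1.2

The distance was about 3.1 in the first image and 1.9 in the second, so they moved 1.2 units closer together.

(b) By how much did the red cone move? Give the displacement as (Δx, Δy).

(-2.2, 1.0)

The red cone was at about (10.1, 4.5) and moved to about (7.9, 5.5).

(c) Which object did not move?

the yellow cube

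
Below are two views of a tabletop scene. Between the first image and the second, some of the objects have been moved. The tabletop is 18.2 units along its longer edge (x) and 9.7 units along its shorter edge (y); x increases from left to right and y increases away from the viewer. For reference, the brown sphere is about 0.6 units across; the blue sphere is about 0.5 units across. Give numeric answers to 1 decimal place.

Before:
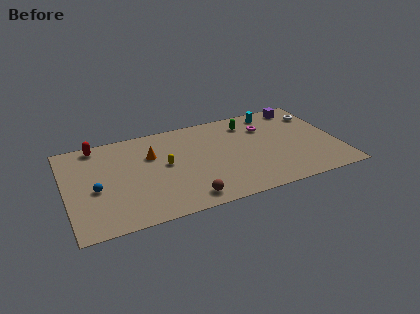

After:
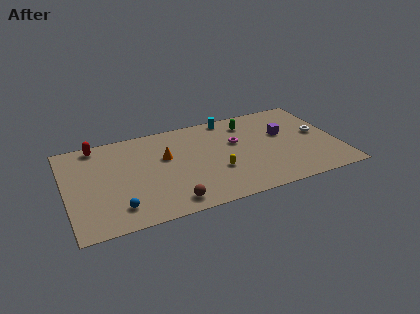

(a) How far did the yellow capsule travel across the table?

3.8

The yellow capsule was near (6.6, 5.2) before and (9.9, 3.4) after, so it travelled √(3.3² + 1.8²) ≈ 3.8 units.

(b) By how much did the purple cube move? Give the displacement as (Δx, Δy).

(-1.5, -2.6)

From the two frames, the purple cube sits at roughly (16.2, 8.5) before and (14.7, 5.9) after.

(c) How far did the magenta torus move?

2.3

The magenta torus was near (13.6, 7.0) before and (11.5, 6.0) after, so it travelled √(2.1² + 1.0²) ≈ 2.3 units.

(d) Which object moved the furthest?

the yellow capsule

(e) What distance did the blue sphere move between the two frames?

2.6

The blue sphere was near (1.9, 4.2) before and (3.2, 1.9) after, so it travelled √(1.3² + 2.3²) ≈ 2.6 units.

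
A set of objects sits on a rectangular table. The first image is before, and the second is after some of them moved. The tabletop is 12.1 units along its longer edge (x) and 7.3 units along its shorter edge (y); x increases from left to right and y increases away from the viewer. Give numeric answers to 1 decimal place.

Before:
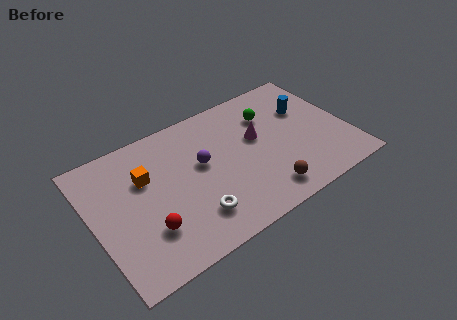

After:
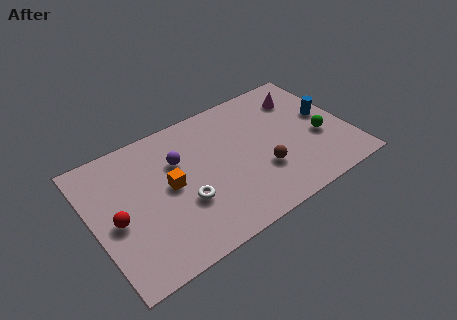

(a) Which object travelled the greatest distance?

the green sphere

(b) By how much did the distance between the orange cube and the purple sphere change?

-1.4

Before: roughly 2.7 units apart; after: 1.3. That's 1.4 units closer together.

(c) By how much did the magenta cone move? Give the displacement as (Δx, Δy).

(2.4, 1.3)

The magenta cone started near (7.9, 4.3) and ended near (10.3, 5.6).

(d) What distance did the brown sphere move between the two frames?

1.2

The brown sphere was near (7.7, 1.2) before and (7.8, 2.4) after, so it travelled √(0.1² + 1.2²) ≈ 1.2 units.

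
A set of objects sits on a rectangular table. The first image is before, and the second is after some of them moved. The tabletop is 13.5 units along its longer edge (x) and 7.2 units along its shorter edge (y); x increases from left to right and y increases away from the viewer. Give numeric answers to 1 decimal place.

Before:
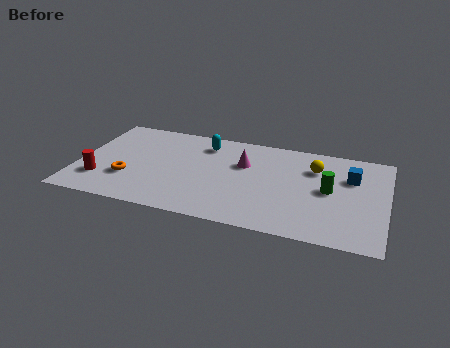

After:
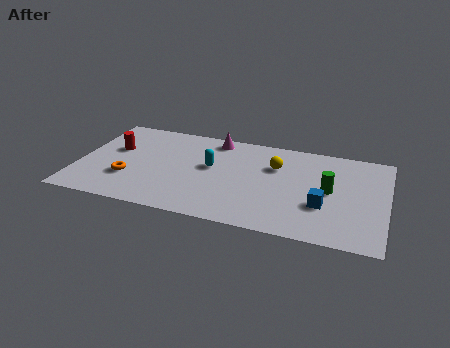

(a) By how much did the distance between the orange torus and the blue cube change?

-1.4

Before: roughly 9.9 units apart; after: 8.5. That's 1.4 units closer together.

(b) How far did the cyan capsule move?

1.7

The cyan capsule was near (5.4, 5.8) before and (5.8, 4.1) after, so it travelled √(0.4² + 1.7²) ≈ 1.7 units.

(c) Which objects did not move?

the green cylinder and the orange torus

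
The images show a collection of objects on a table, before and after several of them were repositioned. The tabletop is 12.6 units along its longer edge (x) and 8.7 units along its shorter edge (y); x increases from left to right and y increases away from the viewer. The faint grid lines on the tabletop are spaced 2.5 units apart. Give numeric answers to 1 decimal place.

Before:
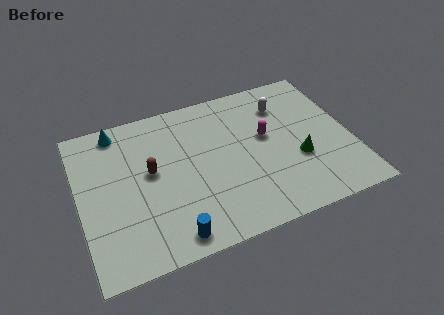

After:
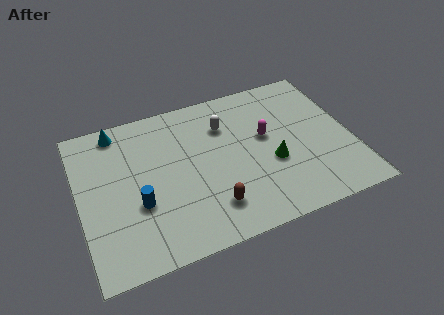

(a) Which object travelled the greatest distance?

the brown capsule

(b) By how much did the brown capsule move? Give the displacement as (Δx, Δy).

(2.5, -2.9)

From the two frames, the brown capsule sits at roughly (3.3, 4.8) before and (5.8, 1.9) after.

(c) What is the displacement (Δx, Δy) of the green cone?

(-1.2, 0.2)

The green cone started near (10.0, 3.2) and ended near (8.8, 3.4).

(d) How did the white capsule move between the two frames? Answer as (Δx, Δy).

(-2.8, -0.3)

From the two frames, the white capsule sits at roughly (9.7, 6.6) before and (6.9, 6.3) after.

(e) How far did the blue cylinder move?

2.6

The blue cylinder was near (3.9, 1.0) before and (2.6, 3.2) after, so it travelled √(1.3² + 2.2²) ≈ 2.6 units.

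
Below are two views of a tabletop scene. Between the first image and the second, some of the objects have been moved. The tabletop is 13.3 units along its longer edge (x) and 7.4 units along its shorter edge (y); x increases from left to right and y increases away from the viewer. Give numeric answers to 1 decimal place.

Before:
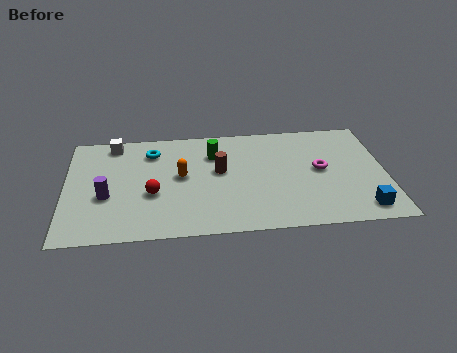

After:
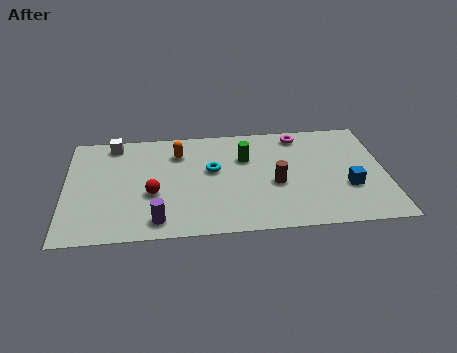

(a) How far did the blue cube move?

1.6

The blue cube was near (12.2, 1.1) before and (11.7, 2.6) after, so it travelled √(0.5² + 1.5²) ≈ 1.6 units.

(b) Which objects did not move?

the white cube and the red sphere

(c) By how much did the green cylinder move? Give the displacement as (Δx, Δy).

(1.3, -0.4)

The green cylinder started near (6.2, 5.4) and ended near (7.5, 5.0).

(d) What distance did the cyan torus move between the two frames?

2.9

From (3.6, 5.8) to (6.1, 4.3), the cyan torus covered √(2.5² + 1.5²) ≈ 2.9 units.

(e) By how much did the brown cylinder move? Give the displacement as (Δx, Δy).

(2.3, -1.1)

The brown cylinder was at about (6.4, 4.2) and moved to about (8.7, 3.1).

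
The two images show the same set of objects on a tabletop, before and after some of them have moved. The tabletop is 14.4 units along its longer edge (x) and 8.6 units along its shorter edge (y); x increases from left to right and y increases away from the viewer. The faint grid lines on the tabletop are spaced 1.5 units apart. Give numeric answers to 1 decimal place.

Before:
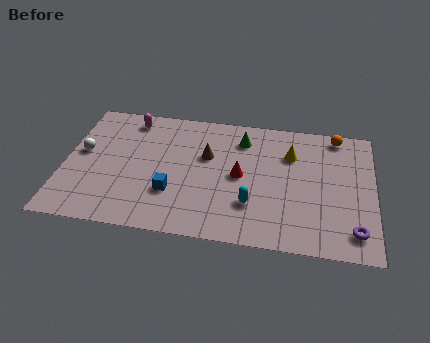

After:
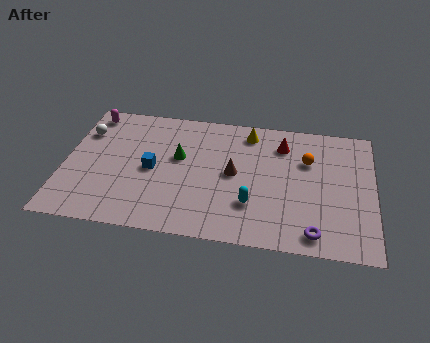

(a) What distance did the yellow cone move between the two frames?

2.3

The yellow cone moved from about (10.5, 6.1) to (8.5, 7.3), a distance of √(2.0² + 1.2²) ≈ 2.3.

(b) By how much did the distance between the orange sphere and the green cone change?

+1.5

They were about 4.5 units apart before and 6.0 after — 1.5 units further apart.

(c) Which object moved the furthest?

the green cone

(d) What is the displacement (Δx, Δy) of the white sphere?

(0.0, 1.4)

The white sphere started near (0.8, 4.8) and ended near (0.8, 6.2).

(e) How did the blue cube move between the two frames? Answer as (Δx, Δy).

(-1.0, 1.4)

From the two frames, the blue cube sits at roughly (5.1, 2.7) before and (4.1, 4.1) after.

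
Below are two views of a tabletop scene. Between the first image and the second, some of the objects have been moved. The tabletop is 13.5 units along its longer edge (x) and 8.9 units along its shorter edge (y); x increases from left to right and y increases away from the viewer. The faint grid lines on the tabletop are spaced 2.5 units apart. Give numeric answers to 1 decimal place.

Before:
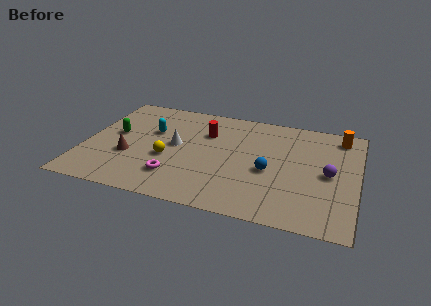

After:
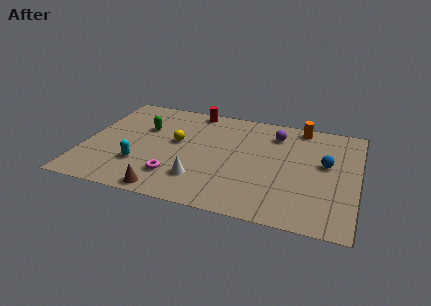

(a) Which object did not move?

the magenta torus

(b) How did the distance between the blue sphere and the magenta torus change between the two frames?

+3.0

Before: roughly 4.8 units apart; after: 7.8. That's 3.0 units further apart.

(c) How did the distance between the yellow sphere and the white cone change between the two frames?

+1.9

The distance was about 1.2 in the first image and 3.1 in the second, so they moved 1.9 units further apart.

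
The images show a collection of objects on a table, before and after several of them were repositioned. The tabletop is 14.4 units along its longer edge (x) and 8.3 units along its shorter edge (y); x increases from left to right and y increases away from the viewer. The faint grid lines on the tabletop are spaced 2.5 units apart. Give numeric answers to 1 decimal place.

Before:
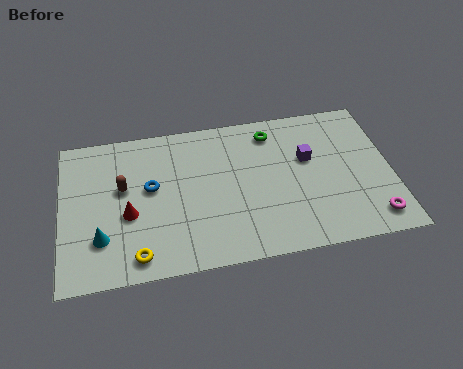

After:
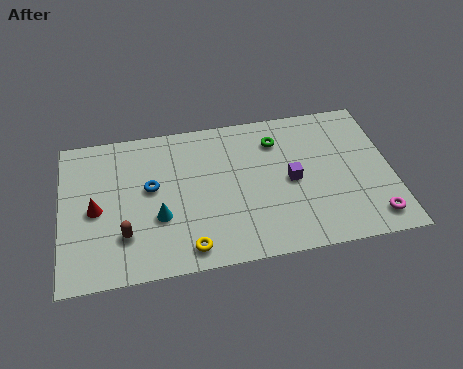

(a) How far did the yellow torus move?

2.2

The yellow torus was near (3.2, 1.1) before and (5.4, 1.1) after, so it travelled √(2.2² + 0.0²) ≈ 2.2 units.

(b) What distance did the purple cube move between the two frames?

1.4

From (10.8, 5.1) to (10.0, 4.0), the purple cube covered √(0.8² + 1.1²) ≈ 1.4 units.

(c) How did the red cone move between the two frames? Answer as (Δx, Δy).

(-1.4, 0.5)

From the two frames, the red cone sits at roughly (2.9, 3.4) before and (1.5, 3.9) after.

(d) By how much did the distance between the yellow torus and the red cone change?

+2.5

They were about 2.3 units apart before and 4.8 after — 2.5 units further apart.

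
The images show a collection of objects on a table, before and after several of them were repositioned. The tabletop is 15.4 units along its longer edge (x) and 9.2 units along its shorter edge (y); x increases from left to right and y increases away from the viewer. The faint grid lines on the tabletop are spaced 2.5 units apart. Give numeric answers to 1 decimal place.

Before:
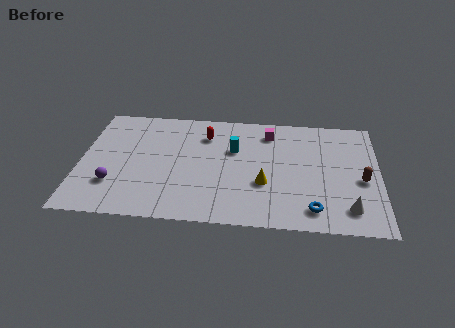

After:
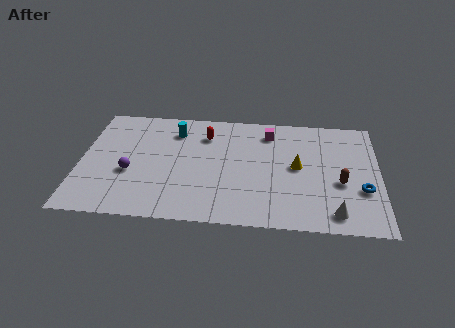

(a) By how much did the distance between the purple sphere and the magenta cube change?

-1.2

They were about 9.3 units apart before and 8.1 after — 1.2 units closer together.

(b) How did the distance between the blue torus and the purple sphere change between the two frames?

+1.6

Before: roughly 10.3 units apart; after: 11.9. That's 1.6 units further apart.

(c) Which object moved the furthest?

the cyan cylinder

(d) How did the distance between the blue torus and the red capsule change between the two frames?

+1.1

The distance was about 7.8 in the first image and 8.9 in the second, so they moved 1.1 units further apart.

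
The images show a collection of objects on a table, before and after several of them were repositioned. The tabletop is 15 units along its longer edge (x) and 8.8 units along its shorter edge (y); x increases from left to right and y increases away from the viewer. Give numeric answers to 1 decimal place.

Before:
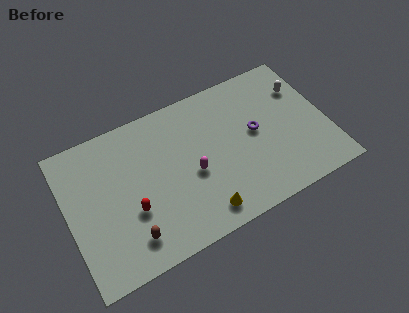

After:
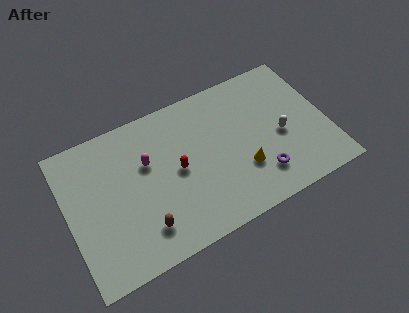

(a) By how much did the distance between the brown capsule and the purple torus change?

-1.5

Before: roughly 8.3 units apart; after: 6.8. That's 1.5 units closer together.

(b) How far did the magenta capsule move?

3.0

The magenta capsule was near (7.1, 3.8) before and (4.7, 5.6) after, so it travelled √(2.4² + 1.8²) ≈ 3.0 units.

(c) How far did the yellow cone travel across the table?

3.0

The yellow cone was near (7.3, 1.3) before and (9.9, 2.8) after, so it travelled √(2.6² + 1.5²) ≈ 3.0 units.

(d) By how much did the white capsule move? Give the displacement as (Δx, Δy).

(-1.6, -2.4)

From the two frames, the white capsule sits at roughly (13.9, 6.3) before and (12.3, 3.9) after.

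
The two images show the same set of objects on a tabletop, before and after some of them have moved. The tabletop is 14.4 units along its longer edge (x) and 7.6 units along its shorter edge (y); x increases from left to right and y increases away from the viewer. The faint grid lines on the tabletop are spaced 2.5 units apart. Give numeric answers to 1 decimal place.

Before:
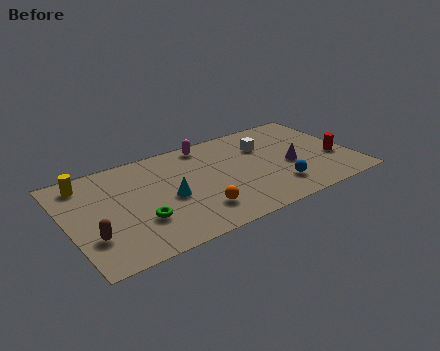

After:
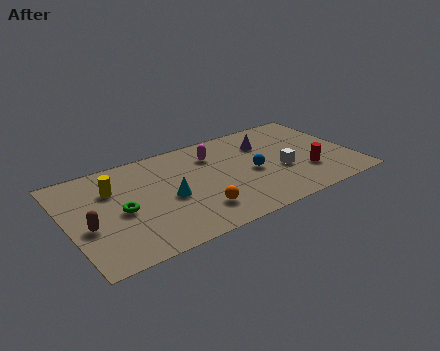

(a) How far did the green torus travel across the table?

1.4

The green torus moved from about (3.4, 2.4) to (2.6, 3.5), a distance of √(0.8² + 1.1²) ≈ 1.4.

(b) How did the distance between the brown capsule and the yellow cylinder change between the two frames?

-1.4

They were about 4.1 units apart before and 2.7 after — 1.4 units closer together.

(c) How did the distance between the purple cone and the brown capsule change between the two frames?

-0.5

They were about 10.2 units apart before and 9.7 after — 0.5 units closer together.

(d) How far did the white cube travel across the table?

2.4

The white cube was near (10.2, 5.3) before and (10.7, 3.0) after, so it travelled √(0.5² + 2.3²) ≈ 2.4 units.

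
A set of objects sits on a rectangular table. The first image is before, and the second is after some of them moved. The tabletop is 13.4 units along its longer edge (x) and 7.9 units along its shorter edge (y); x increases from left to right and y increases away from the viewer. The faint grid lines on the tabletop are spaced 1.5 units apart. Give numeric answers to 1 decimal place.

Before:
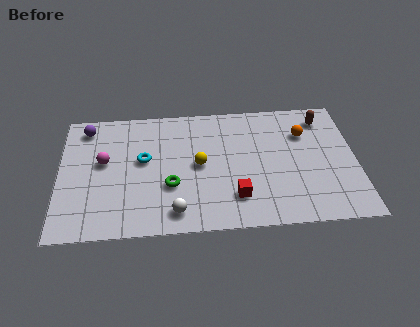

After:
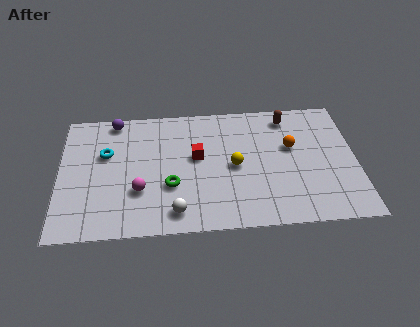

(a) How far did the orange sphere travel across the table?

1.0

The orange sphere was near (11.1, 5.6) before and (10.5, 4.8) after, so it travelled √(0.6² + 0.8²) ≈ 1.0 units.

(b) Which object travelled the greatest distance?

the red cube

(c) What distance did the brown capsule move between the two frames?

1.6

From (12.0, 6.5) to (10.4, 6.7), the brown capsule covered √(1.6² + 0.2²) ≈ 1.6 units.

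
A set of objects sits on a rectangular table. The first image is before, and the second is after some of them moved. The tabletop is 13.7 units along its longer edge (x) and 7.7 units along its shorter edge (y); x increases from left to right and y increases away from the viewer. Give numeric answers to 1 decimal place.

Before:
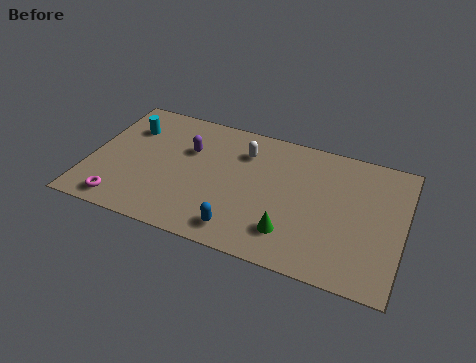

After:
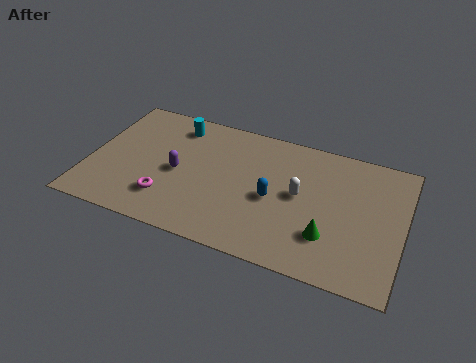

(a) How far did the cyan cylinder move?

2.2

The cyan cylinder was near (1.5, 5.6) before and (3.5, 6.4) after, so it travelled √(2.0² + 0.8²) ≈ 2.2 units.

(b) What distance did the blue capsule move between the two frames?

2.6

The blue capsule was near (6.9, 1.2) before and (8.1, 3.5) after, so it travelled √(1.2² + 2.3²) ≈ 2.6 units.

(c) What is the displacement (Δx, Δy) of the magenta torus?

(1.9, 0.9)

The magenta torus was at about (1.7, 1.0) and moved to about (3.6, 1.9).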